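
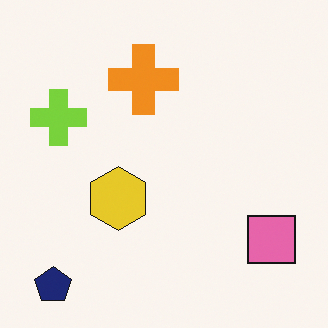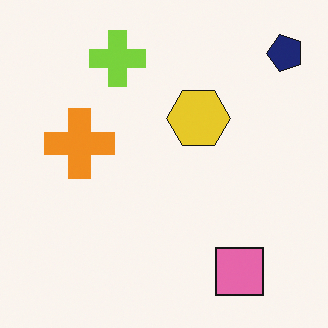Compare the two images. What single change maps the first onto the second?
This is the original image transposed (reflected across the top-left ↔ bottom-right diagonal).

Shapes have swapped their row and column positions — what was in the top-right is now in the bottom-left — a diagonal reflection.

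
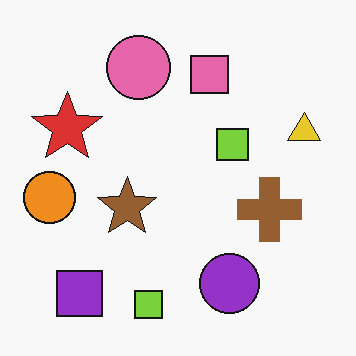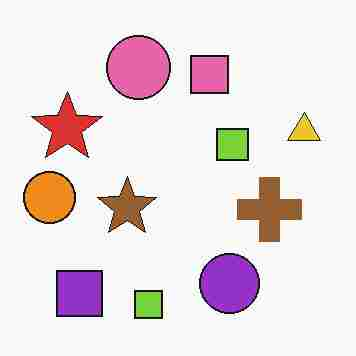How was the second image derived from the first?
It was degraded with heavy JPEG compression.

Blocky 8×8 compression artifacts appear around shape edges and the flat background shows ringing — characteristic JPEG degradation.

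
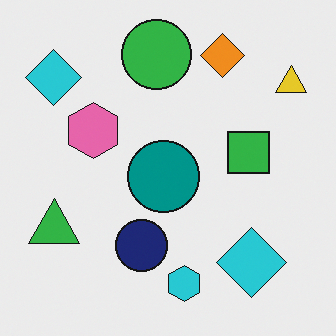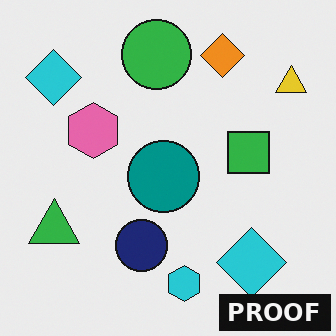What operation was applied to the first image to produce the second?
The image was watermarked with the text "PROOF" in the lower-right corner.

A dark label reading "PROOF" appears in the lower-right corner.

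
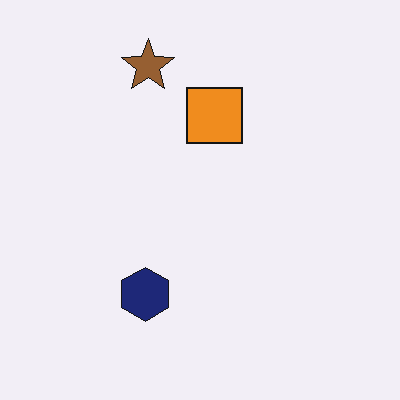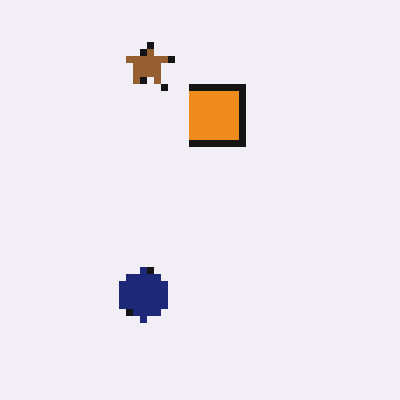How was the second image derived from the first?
It was moderately pixelated.

Shapes are reduced to large square blocks; fine edges and outlines are lost — a downscale-then-upscale (mosaic) effect.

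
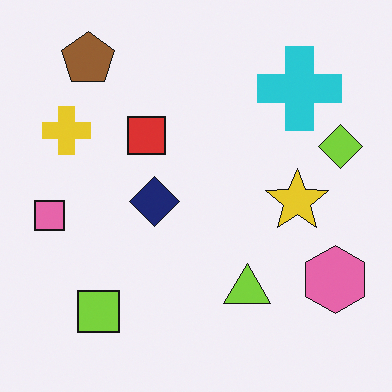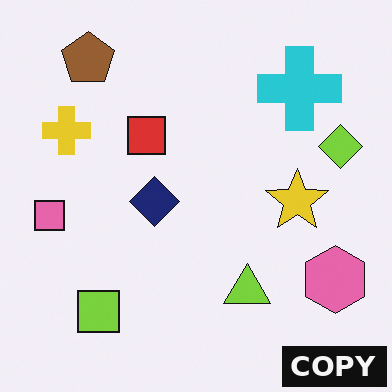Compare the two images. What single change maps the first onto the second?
It was watermarked with the text "COPY" in the lower-right corner.

A dark label reading "COPY" appears in the lower-right corner.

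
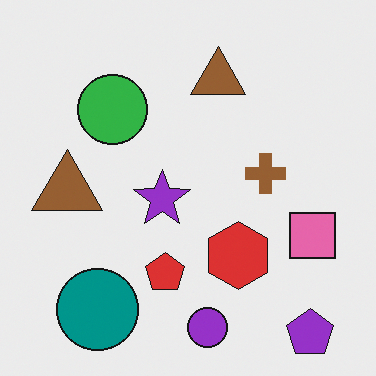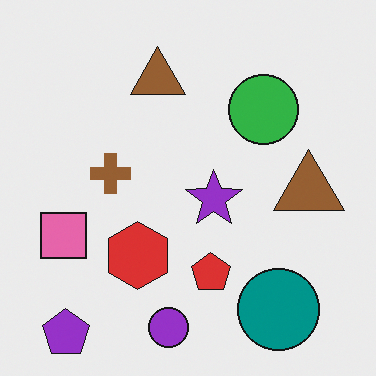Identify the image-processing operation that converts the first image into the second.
The image was flipped horizontally (left ↔ right).

The pink square is in the right of the first image and the left of the second — shapes on opposite sides of the vertical midline have swapped in a mirror flip.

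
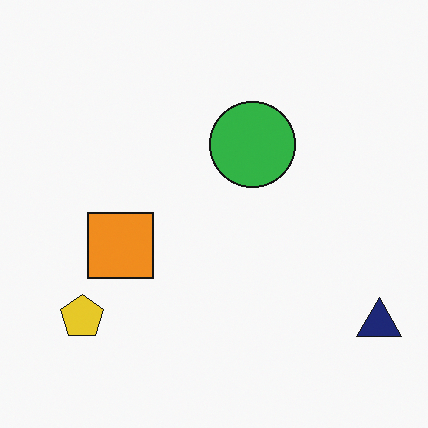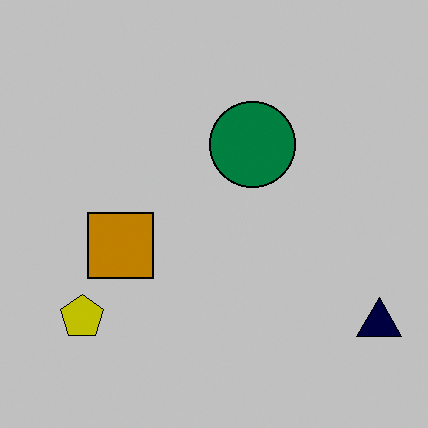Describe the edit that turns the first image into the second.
Heavily posterized to just a handful of flat colors.

Each flat color has snapped to a coarser quantized level — most visibly, the near-white background has dropped to a flat grey.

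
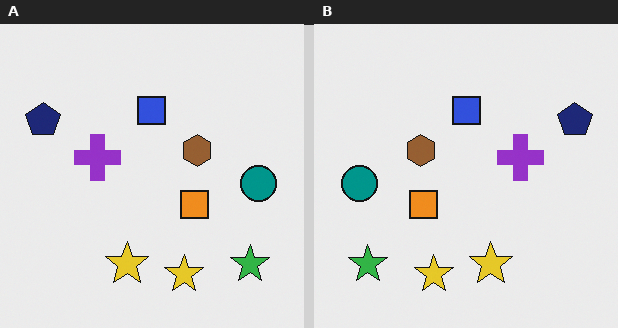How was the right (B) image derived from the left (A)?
The image was flipped horizontally (left ↔ right).

The navy pentagon is in the top-left of the left (A) image and the top-right of the right (B) — shapes on opposite sides of the vertical midline have swapped in a mirror flip.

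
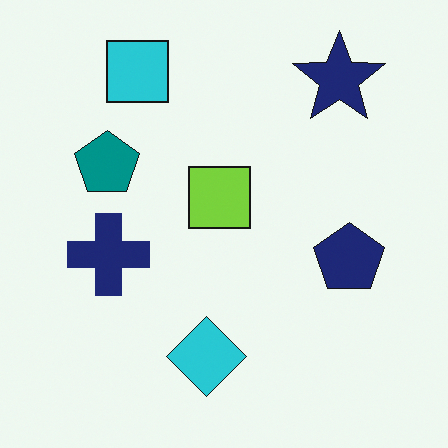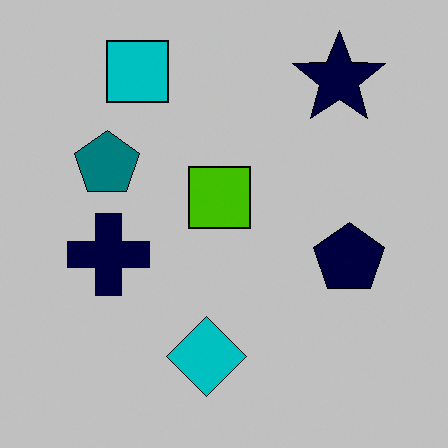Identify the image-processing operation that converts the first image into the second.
It was heavily posterized to just a handful of flat colors.

Each flat color has snapped to a coarser quantized level — most visibly, the near-white background has dropped to a flat grey.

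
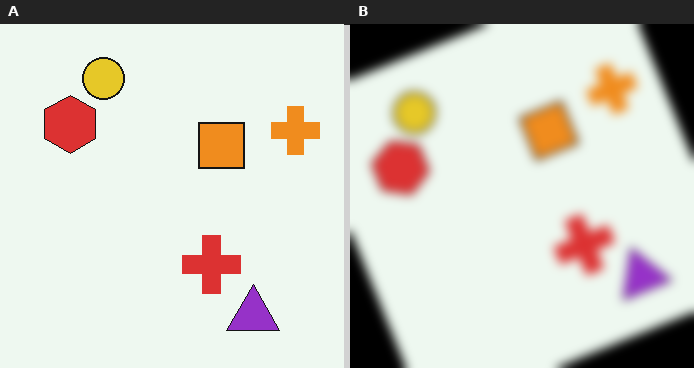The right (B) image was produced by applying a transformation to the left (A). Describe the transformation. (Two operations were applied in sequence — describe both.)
The image was rotated counter-clockwise by a moderate amount, then strongly gaussian-blurred.

Every shape is tilted by the same angle and the image corners show triangular fill wedges — a whole-image rotation by a non-right angle. Shape edges and outlines are uniformly softened across the whole image.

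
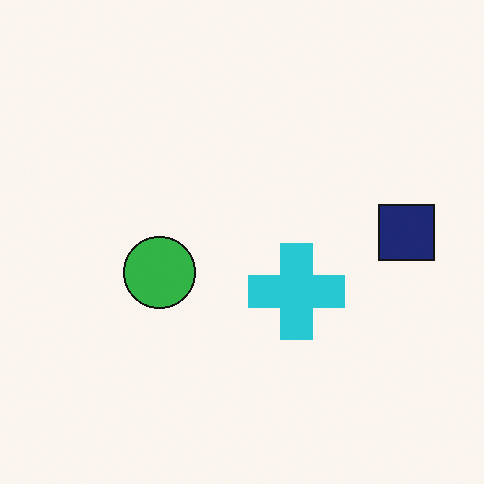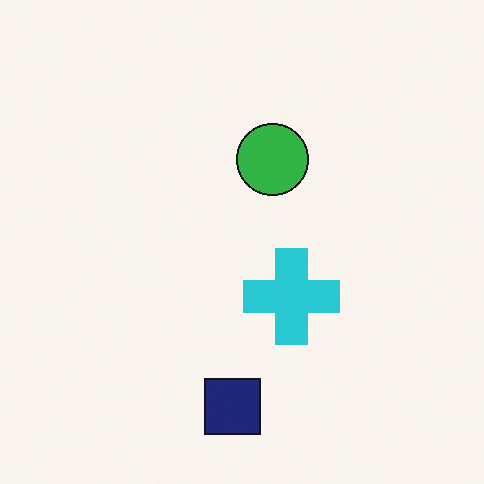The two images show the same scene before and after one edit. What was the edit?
The second image is the first transposed (reflected across the top-left ↔ bottom-right diagonal).

Shapes have swapped their row and column positions — what was in the top-right is now in the bottom-left — a diagonal reflection.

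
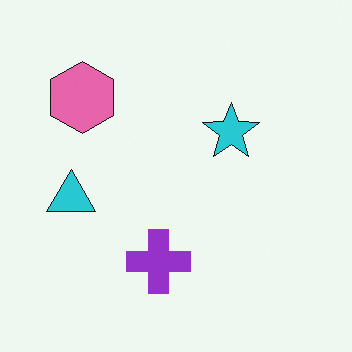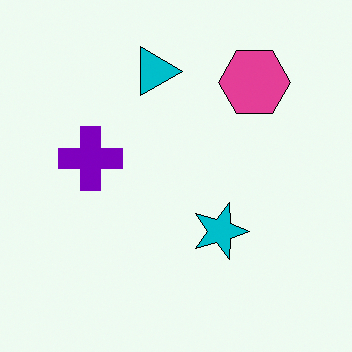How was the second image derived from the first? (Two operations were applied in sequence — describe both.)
This is the original image given slightly increased contrast, then rotated 90° clockwise.

Tones are pushed away from mid-grey across the whole image — a global contrast change. The pink hexagon sits in the top-left of the first image and the top-right of the second — consistent with a whole-image 90° clockwise rotation.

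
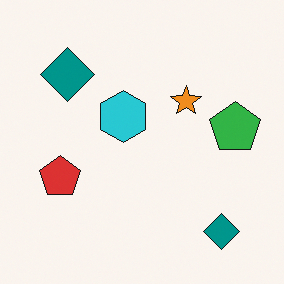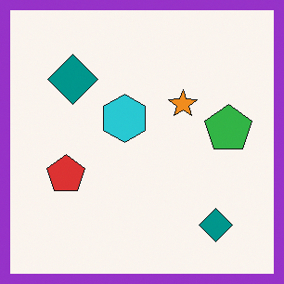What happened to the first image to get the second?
The transformation is: framed with a purple border.

A solid purple frame runs around the edge of the second image, with the content slightly shrunk inside it.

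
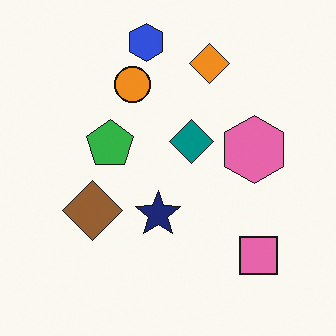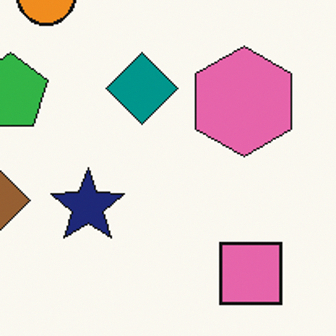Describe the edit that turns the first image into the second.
The second image is the first cropped tightly and scaled back up.

The visible shapes are larger and the field of view is narrower; shapes near the original edges may be partly or wholly outside the frame — a crop-and-rescale.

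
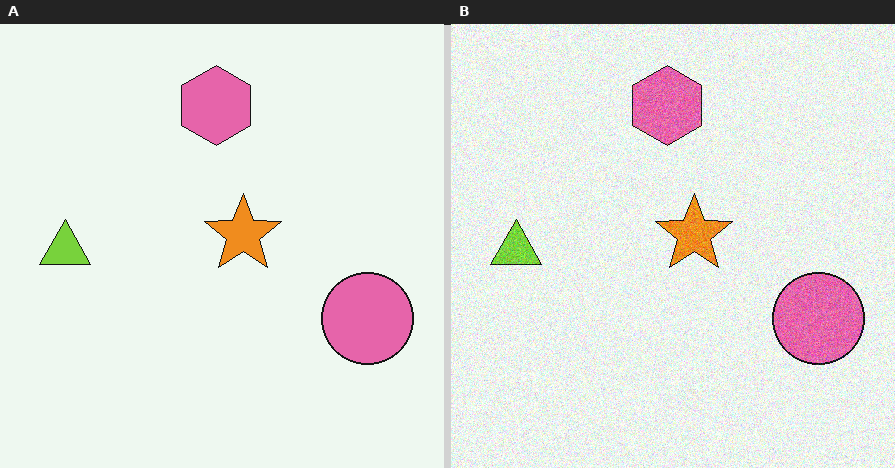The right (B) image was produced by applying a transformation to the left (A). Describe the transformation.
This is the original image degraded with moderate additive noise.

Random speckle covers the whole image, including the flat background.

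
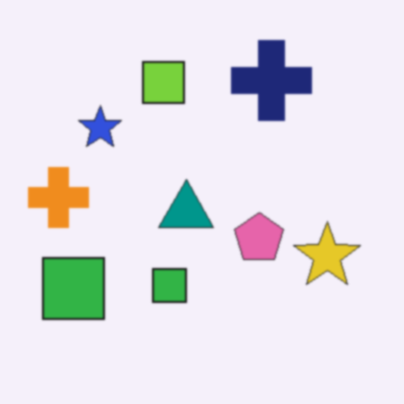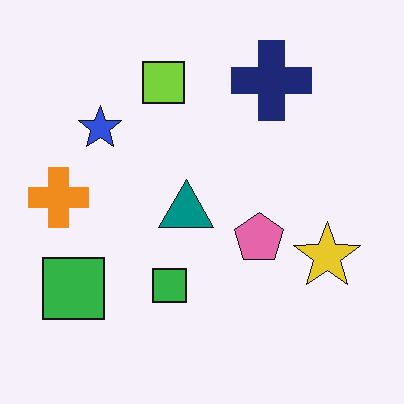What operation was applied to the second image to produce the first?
The transformation is: slightly softened.

Shape edges and outlines are uniformly softened across the whole image.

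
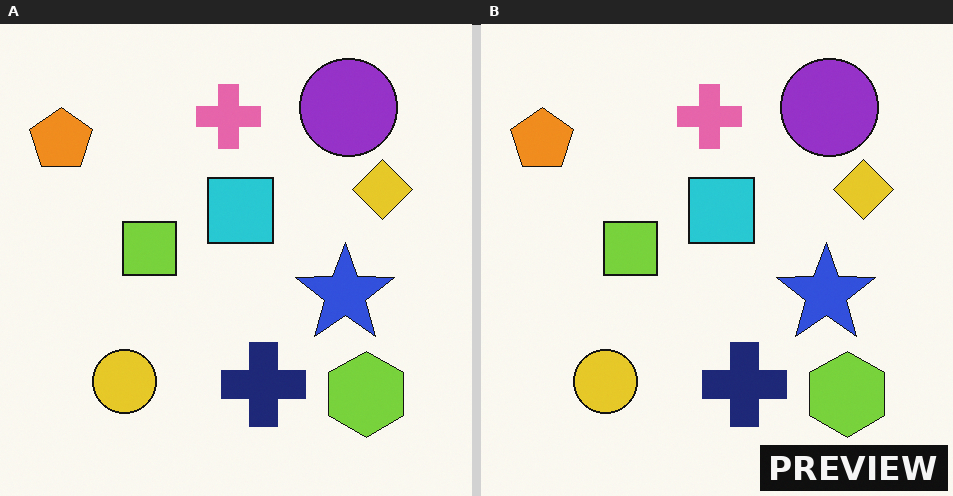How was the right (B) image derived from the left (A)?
It was watermarked with the text "PREVIEW" in the lower-right corner.

A dark label reading "PREVIEW" appears in the lower-right corner.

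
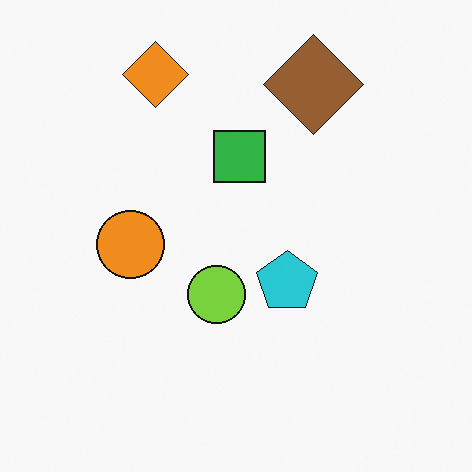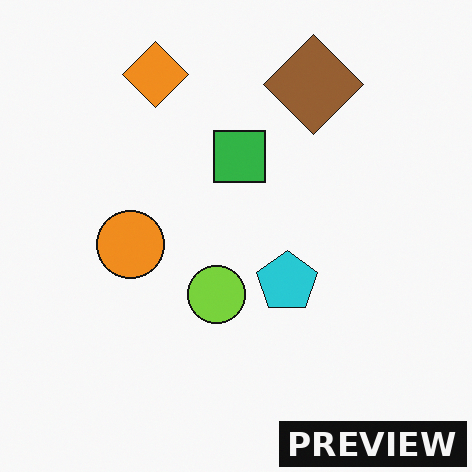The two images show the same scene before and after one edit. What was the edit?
The second image is the first watermarked with the text "PREVIEW" in the lower-right corner.

A dark label reading "PREVIEW" appears in the lower-right corner.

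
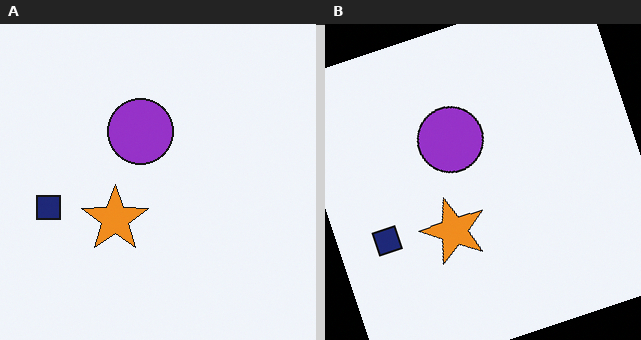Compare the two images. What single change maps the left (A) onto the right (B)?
The transformation is: rotated counter-clockwise by a moderate amount.

Every shape is tilted by the same angle and the image corners show triangular fill wedges — a whole-image rotation by a non-right angle.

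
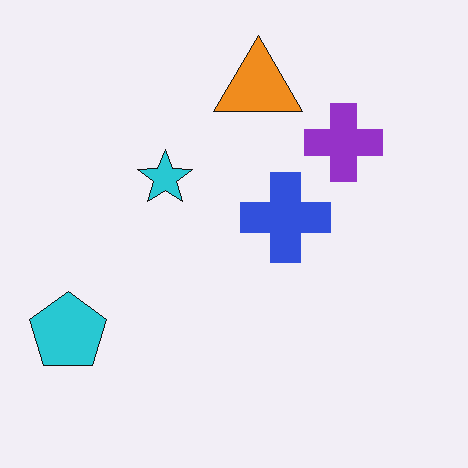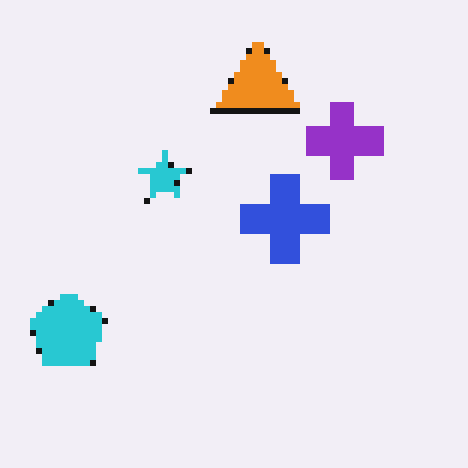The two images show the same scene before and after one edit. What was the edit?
The transformation is: pixelated into visible square blocks.

Shapes are reduced to large square blocks; fine edges and outlines are lost — a downscale-then-upscale (mosaic) effect.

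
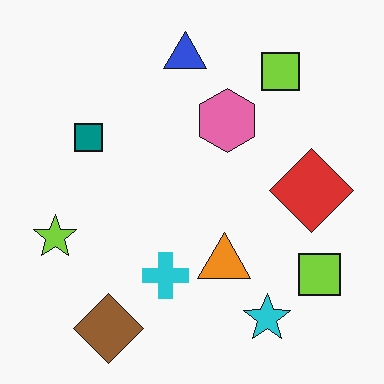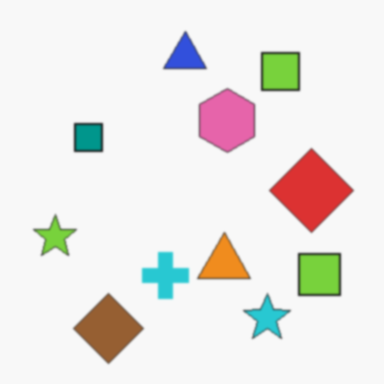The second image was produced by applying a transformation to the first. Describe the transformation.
The second image is the first slightly softened.

Shape edges and outlines are uniformly softened across the whole image.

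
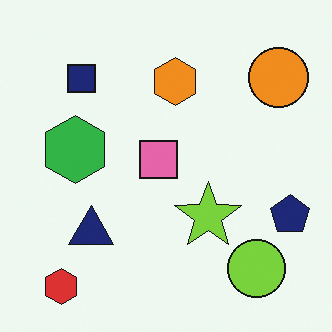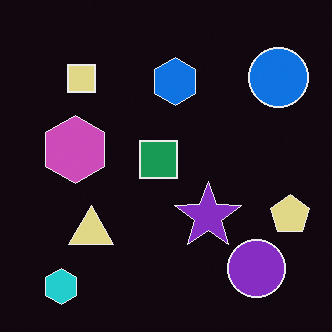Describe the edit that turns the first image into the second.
It was color-inverted (negative).

The light background has become dark and every shape's color is its complement — a photographic negative.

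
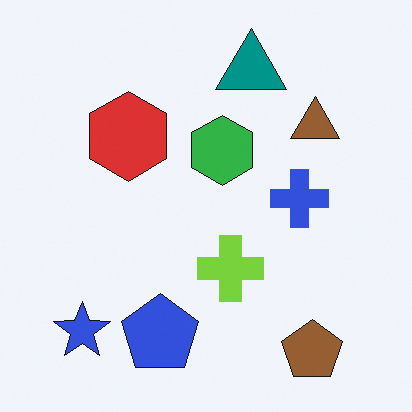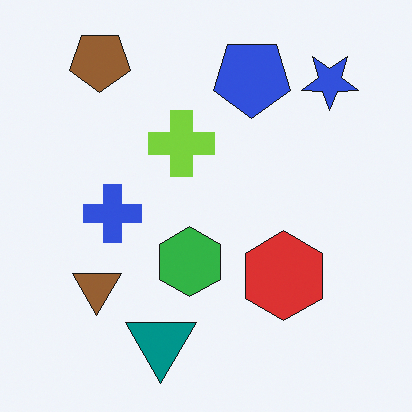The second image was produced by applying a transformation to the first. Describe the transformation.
It was rotated 180°.

The brown pentagon sits in the bottom-right of the first image and the top-left of the second — consistent with a whole-image 180° rotation.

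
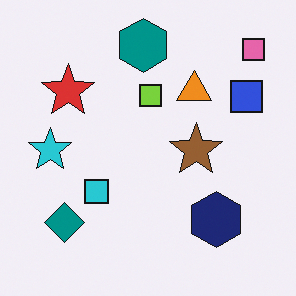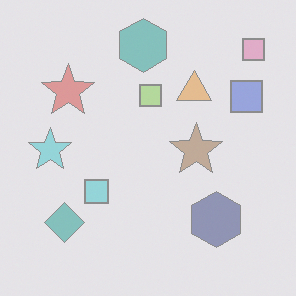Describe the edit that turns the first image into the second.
Washed out (contrast reduced).

Tones are pushed toward mid-grey across the whole image — a global contrast change.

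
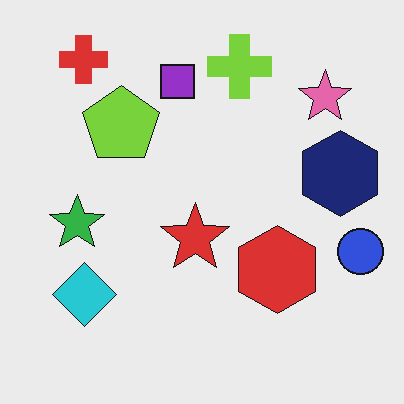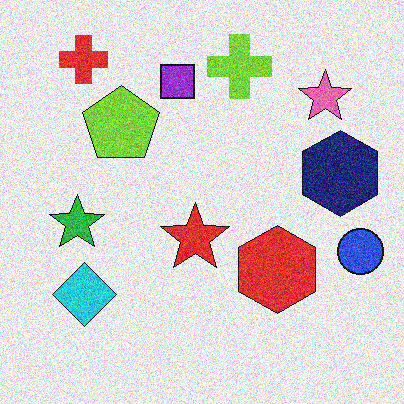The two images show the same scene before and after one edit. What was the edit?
The second image is the first degraded with visible gaussian noise.

Random speckle covers the whole image, including the flat background.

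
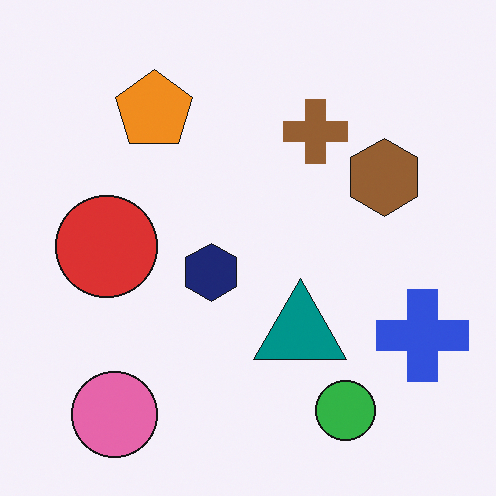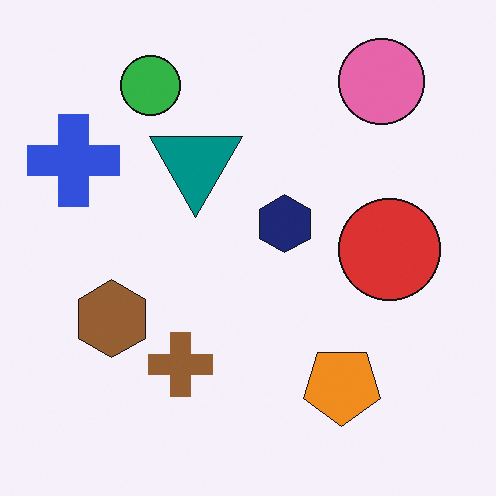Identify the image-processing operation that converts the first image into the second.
The image was rotated 180°.

The pink circle sits in the bottom-left of the first image and the top-right of the second — consistent with a whole-image 180° rotation.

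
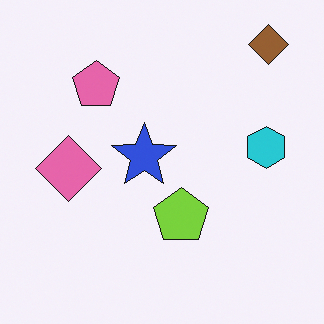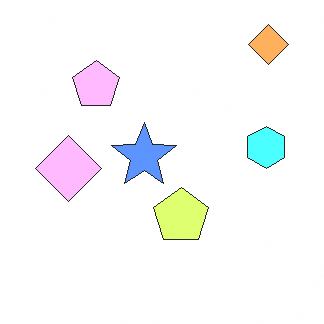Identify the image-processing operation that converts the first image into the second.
The transformation is: substantially brightened.

Every pixel — background and shapes alike — is uniformly brightened.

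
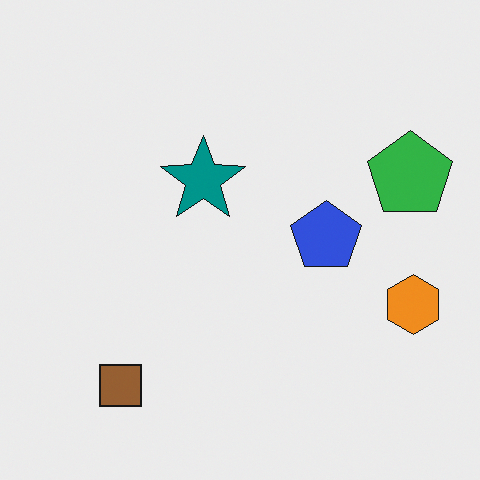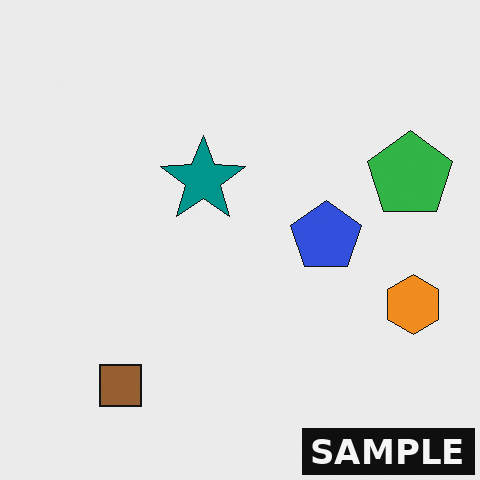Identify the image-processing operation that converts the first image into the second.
The transformation is: watermarked with the text "SAMPLE" in the lower-right corner.

A dark label reading "SAMPLE" appears in the lower-right corner.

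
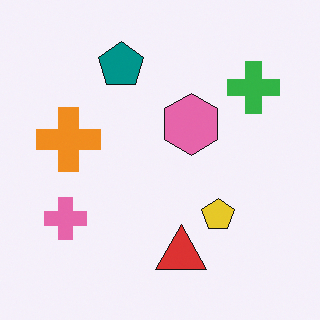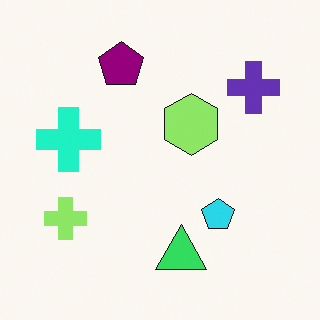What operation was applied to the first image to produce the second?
It was hue-shifted noticeably.

Every shape's color has rotated by the same amount around the hue wheel — a uniform hue shift.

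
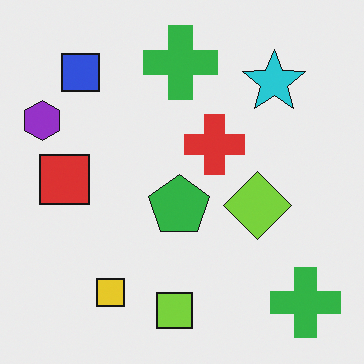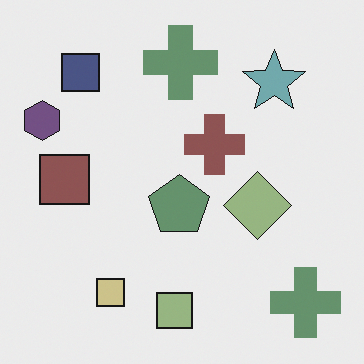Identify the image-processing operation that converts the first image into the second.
The transformation is: made much more muted (saturation change).

All colors are more muted and greyish — a global saturation change.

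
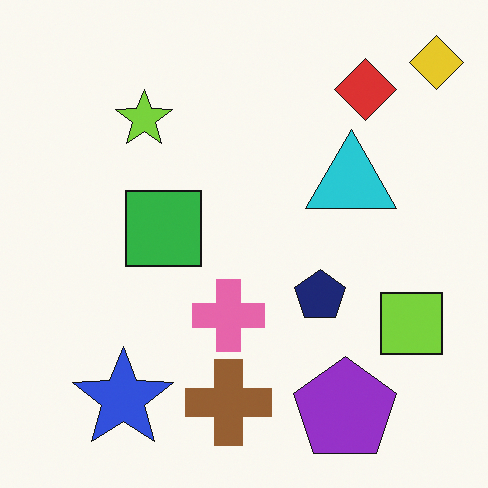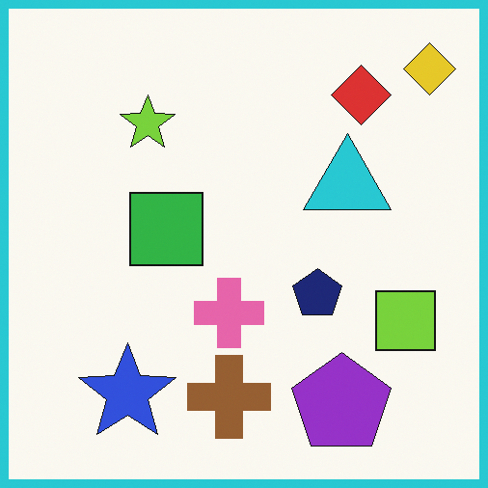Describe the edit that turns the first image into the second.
This is the original image framed with a cyan border.

A solid cyan frame runs around the edge of the second image, with the content slightly shrunk inside it.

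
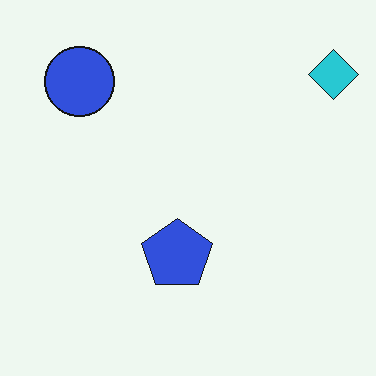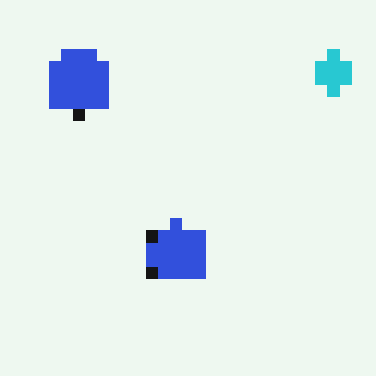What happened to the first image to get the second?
Coarsely pixelated.

Shapes are reduced to large square blocks; fine edges and outlines are lost — a downscale-then-upscale (mosaic) effect.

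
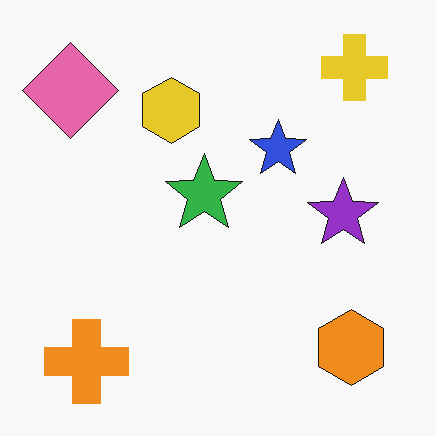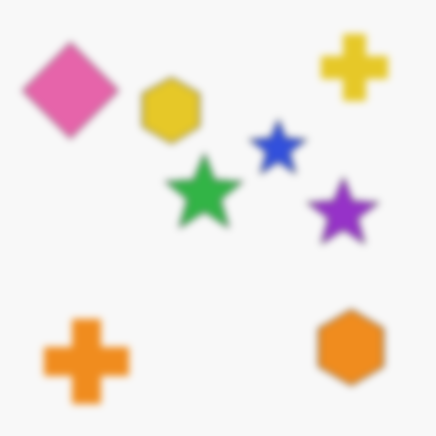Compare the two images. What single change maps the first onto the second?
Moderately blurred.

Shape edges and outlines are uniformly softened across the whole image.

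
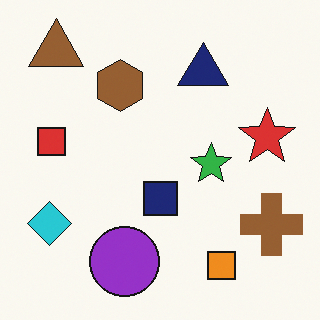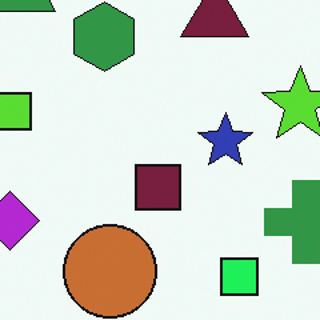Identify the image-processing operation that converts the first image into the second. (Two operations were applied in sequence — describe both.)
Hue-shifted through roughly a third of the color wheel, then cropped to a modestly smaller region and rescaled.

Every shape's color has rotated by the same amount around the hue wheel — a uniform hue shift. The visible shapes are larger and the field of view is narrower; shapes near the original edges may be partly or wholly outside the frame — a crop-and-rescale.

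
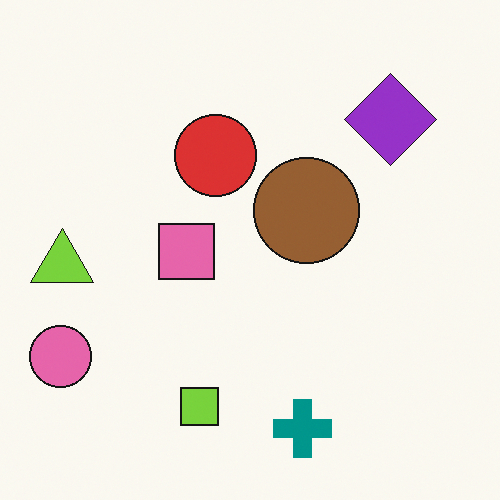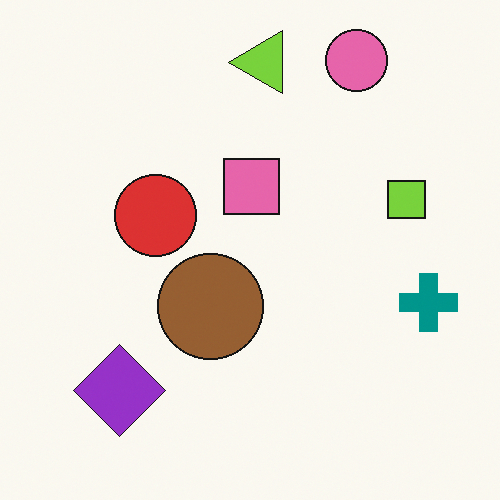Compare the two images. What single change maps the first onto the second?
The transformation is: transposed (reflected across the top-left ↔ bottom-right diagonal).

Shapes have swapped their row and column positions — what was in the top-right is now in the bottom-left — a diagonal reflection.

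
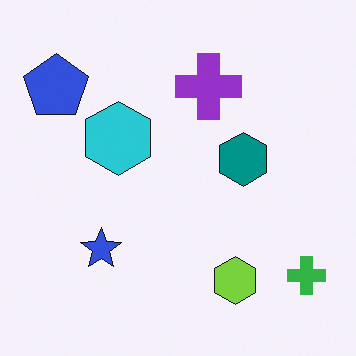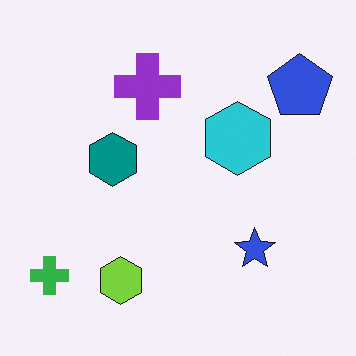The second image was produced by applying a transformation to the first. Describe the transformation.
Flipped horizontally (left ↔ right).

The green cross is in the bottom-right of the first image and the bottom-left of the second — shapes on opposite sides of the vertical midline have swapped in a mirror flip.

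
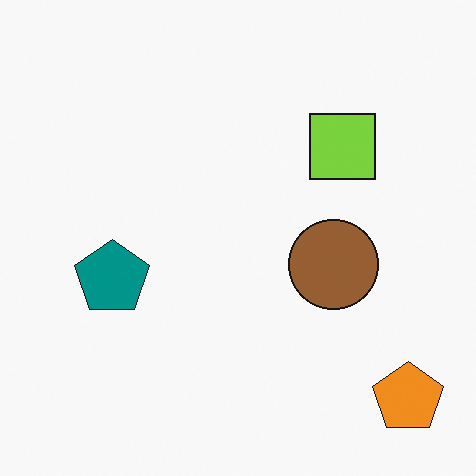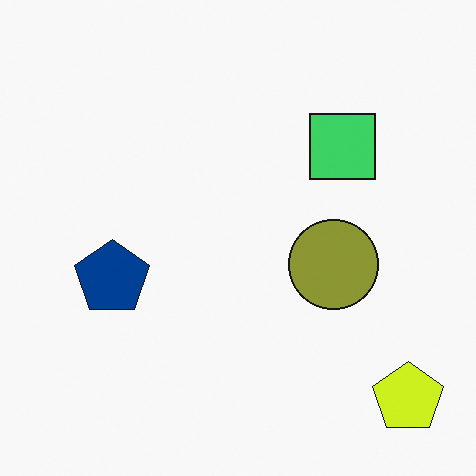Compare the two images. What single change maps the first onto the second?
The second image is the first hue-shifted slightly.

Every shape's color has rotated by the same amount around the hue wheel — a uniform hue shift.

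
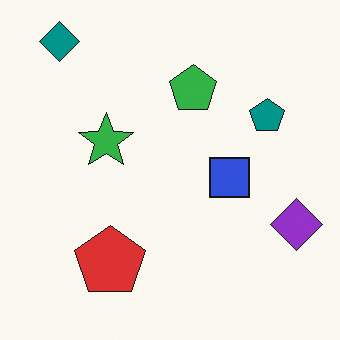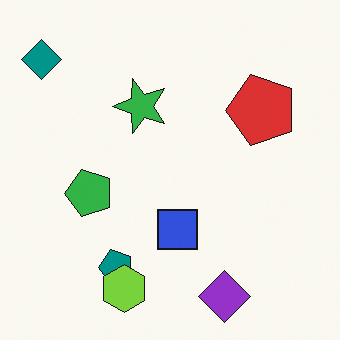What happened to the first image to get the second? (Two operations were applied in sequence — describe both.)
This is the original image transposed (reflected across the top-left ↔ bottom-right diagonal), then overlaid with an additional lime hexagon.

Shapes have swapped their row and column positions — what was in the top-right is now in the bottom-left — a diagonal reflection. A lime hexagon appears in the second image that is absent from the first.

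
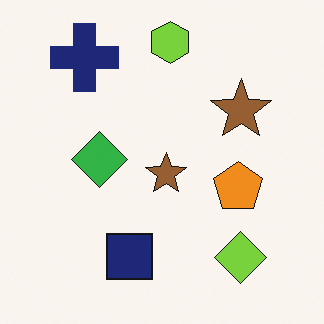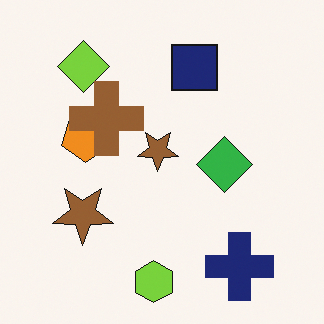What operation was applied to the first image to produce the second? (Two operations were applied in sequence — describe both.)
Rotated 180°, then overlaid with an additional brown cross.

The navy cross sits in the top-left of the first image and the bottom-right of the second — consistent with a whole-image 180° rotation. A brown cross appears in the second image that is absent from the first.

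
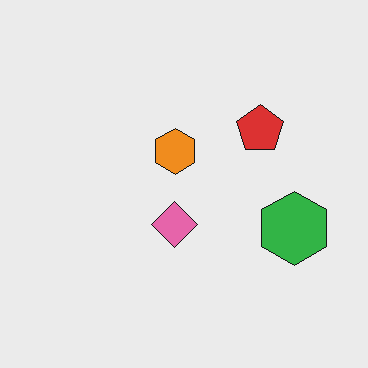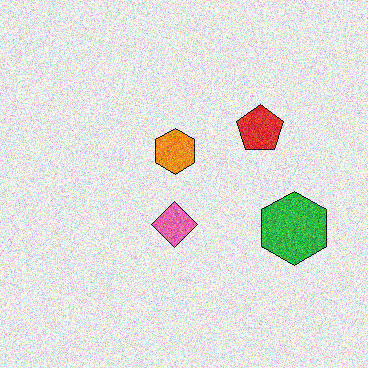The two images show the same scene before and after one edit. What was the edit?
This is the original image degraded with strong gaussian noise.

Random speckle covers the whole image, including the flat background.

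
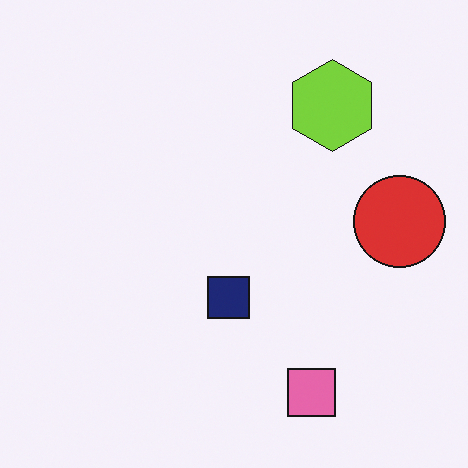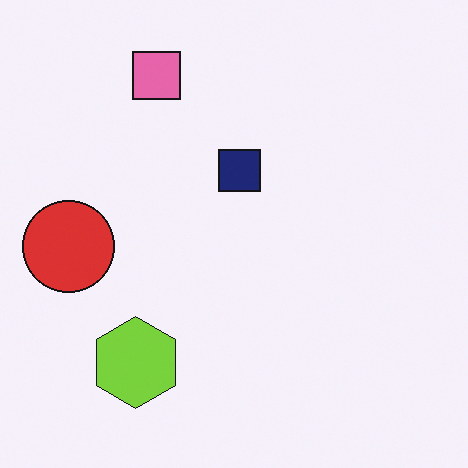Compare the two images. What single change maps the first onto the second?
It was rotated 180°.

The pink square sits in the bottom of the first image and the top of the second — consistent with a whole-image 180° rotation.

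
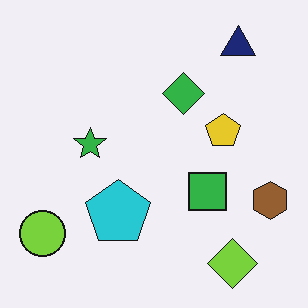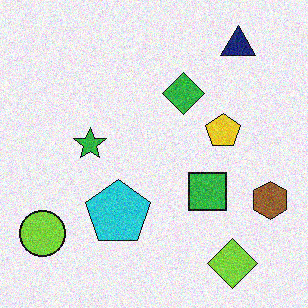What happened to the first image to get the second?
The second image is the first degraded with visible gaussian noise.

Random speckle covers the whole image, including the flat background.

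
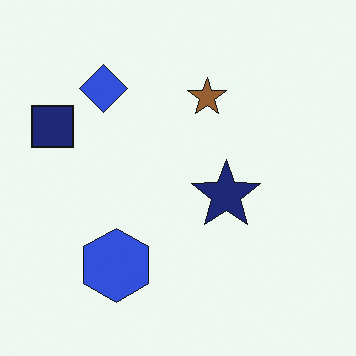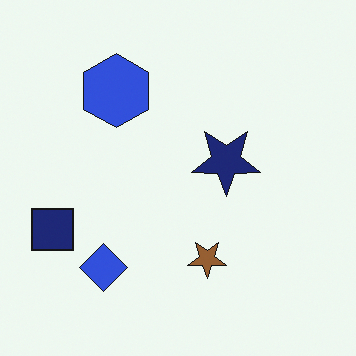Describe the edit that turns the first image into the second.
The image was flipped vertically (top ↔ bottom).

The blue diamond is in the top-left of the first image and the bottom-left of the second — shapes on opposite sides of the horizontal midline have swapped in a mirror flip.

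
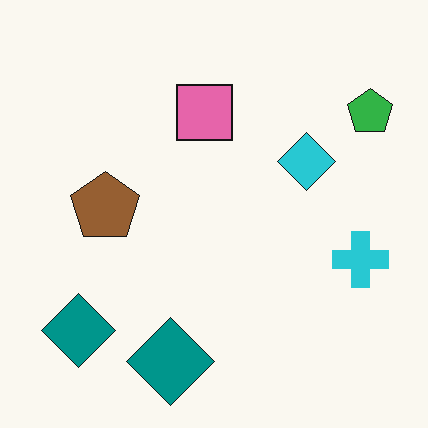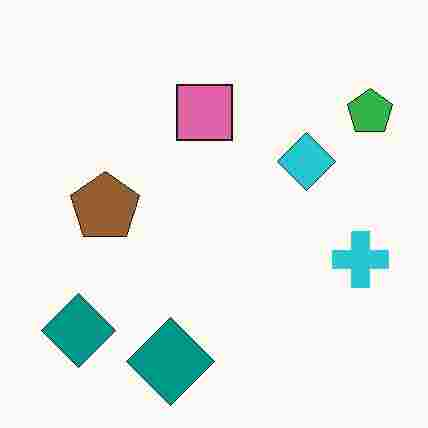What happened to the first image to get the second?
It was degraded with heavy JPEG compression.

Blocky 8×8 compression artifacts appear around shape edges and the flat background shows ringing — characteristic JPEG degradation.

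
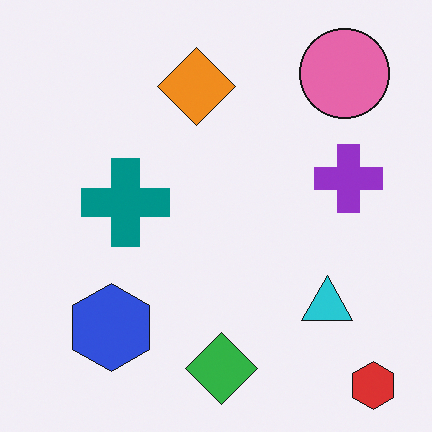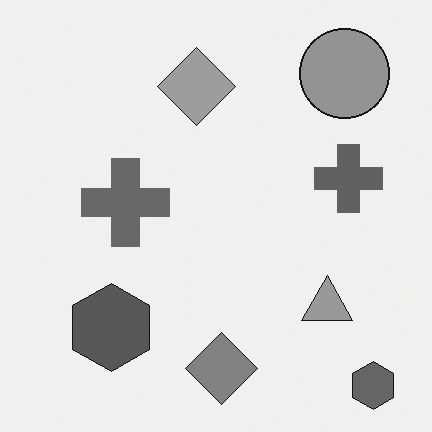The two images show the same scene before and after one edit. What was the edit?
It was converted to grayscale.

All color is removed — every shape is now a shade of grey.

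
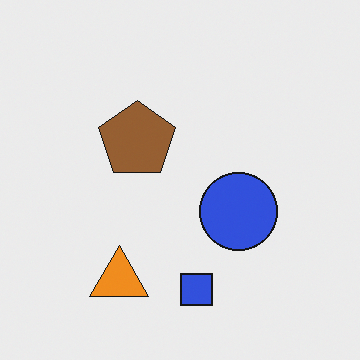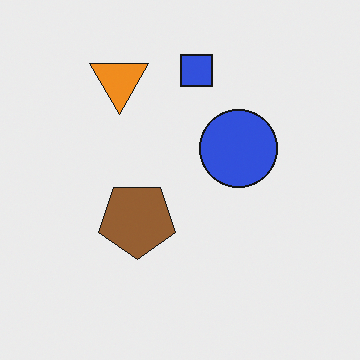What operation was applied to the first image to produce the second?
The image was flipped vertically (top ↔ bottom).

The blue square is in the bottom of the first image and the top of the second — shapes on opposite sides of the horizontal midline have swapped in a mirror flip.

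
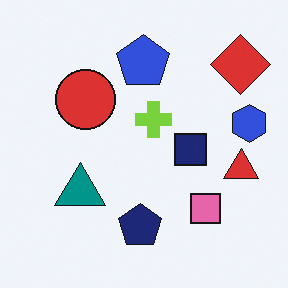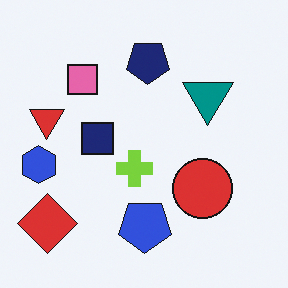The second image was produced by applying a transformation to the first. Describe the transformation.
Rotated 180°.

The red diamond sits in the top-right of the first image and the bottom-left of the second — consistent with a whole-image 180° rotation.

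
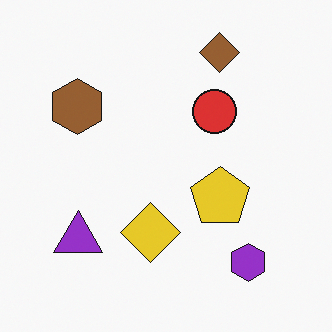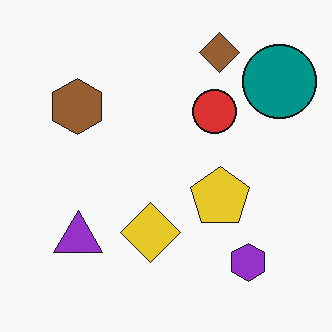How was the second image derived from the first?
The image was overlaid with an additional teal circle.

A teal circle appears in the second image that is absent from the first.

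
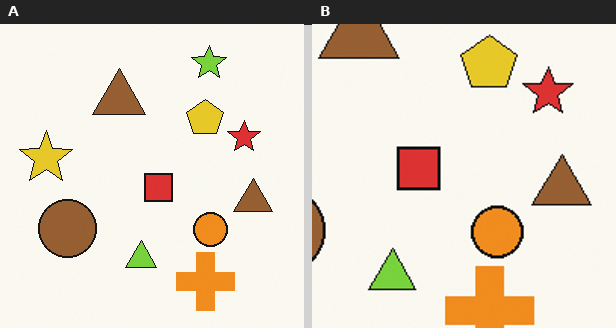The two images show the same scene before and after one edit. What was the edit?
The transformation is: cropped slightly and scaled back up.

The visible shapes are larger and the field of view is narrower; shapes near the original edges may be partly or wholly outside the frame — a crop-and-rescale.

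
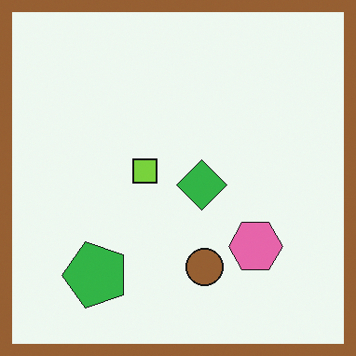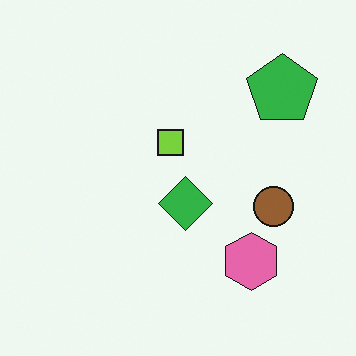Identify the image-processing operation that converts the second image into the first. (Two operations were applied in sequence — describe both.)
The first image is the second transposed (reflected across the top-left ↔ bottom-right diagonal), then framed with a brown border.

Shapes have swapped their row and column positions — what was in the top-right is now in the bottom-left — a diagonal reflection. A solid brown frame runs around the edge of the first image, with the content slightly shrunk inside it.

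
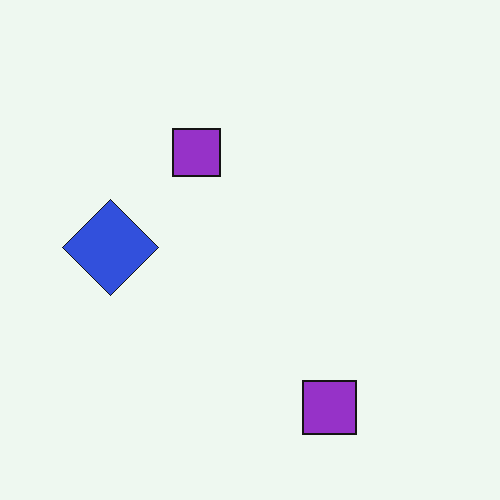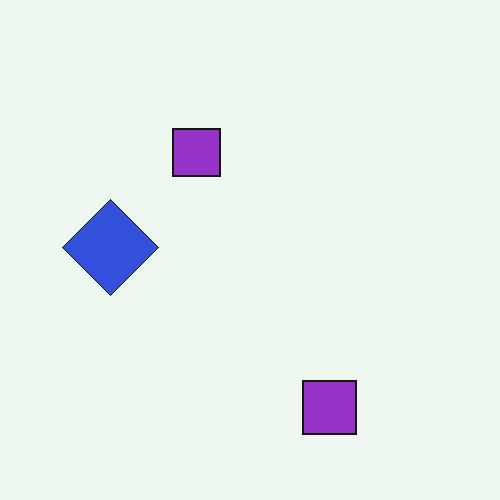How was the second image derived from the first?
This is the original image given moderate JPEG compression.

Blocky 8×8 compression artifacts appear around shape edges and the flat background shows ringing — characteristic JPEG degradation.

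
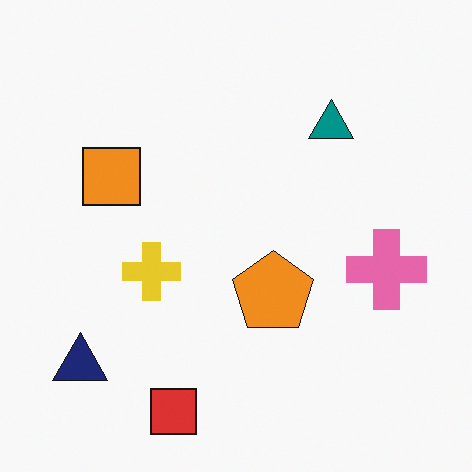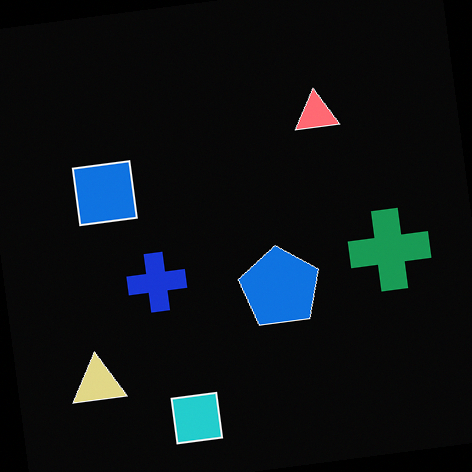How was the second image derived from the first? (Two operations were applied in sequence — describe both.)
The image was color-inverted (negative), then rotated counter-clockwise by a slight angle.

The light background has become dark and every shape's color is its complement — a photographic negative. Every shape is tilted by the same angle and the image corners show triangular fill wedges — a whole-image rotation by a non-right angle.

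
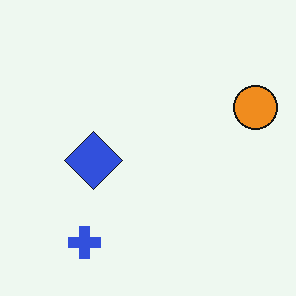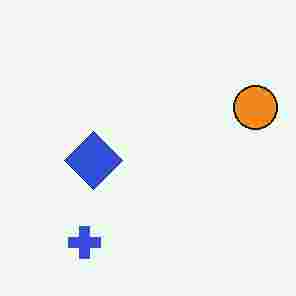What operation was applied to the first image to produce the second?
The transformation is: heavily JPEG-compressed with obvious blocking artifacts.

Blocky 8×8 compression artifacts appear around shape edges and the flat background shows ringing — characteristic JPEG degradation.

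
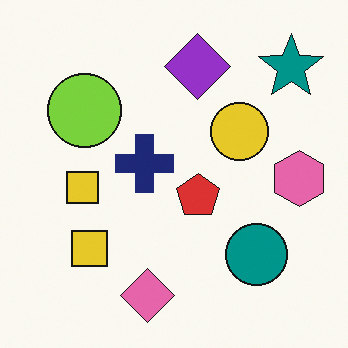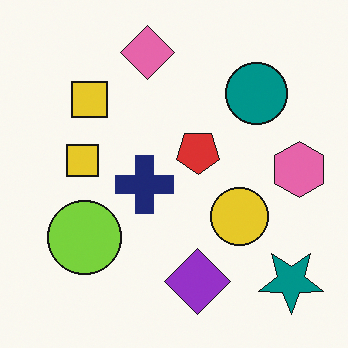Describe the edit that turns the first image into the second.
The second image is the first flipped vertically (top ↔ bottom).

The pink diamond is in the bottom of the first image and the top of the second — shapes on opposite sides of the horizontal midline have swapped in a mirror flip.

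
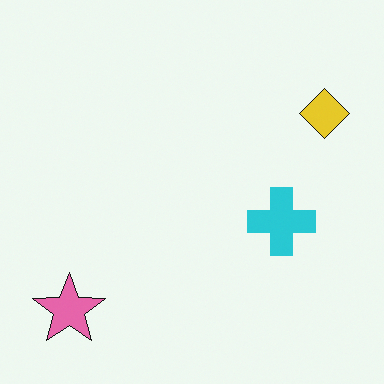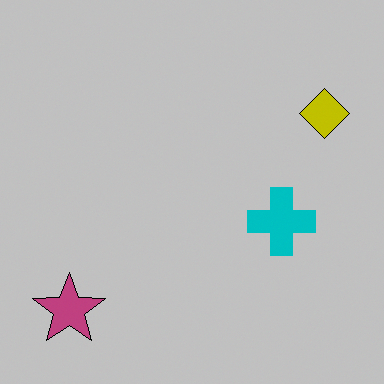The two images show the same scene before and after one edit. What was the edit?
This is the original image aggressively posterized.

Each flat color has snapped to a coarser quantized level — most visibly, the near-white background has dropped to a flat grey.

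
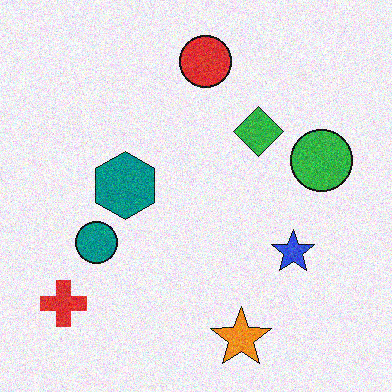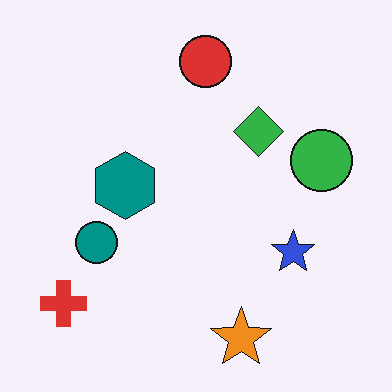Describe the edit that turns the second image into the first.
It was degraded with visible gaussian noise.

Random speckle covers the whole image, including the flat background.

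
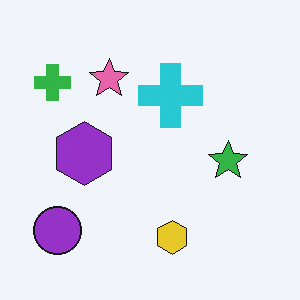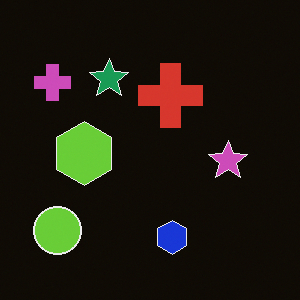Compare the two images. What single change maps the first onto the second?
This is the original image color-inverted (negative).

The light background has become dark and every shape's color is its complement — a photographic negative.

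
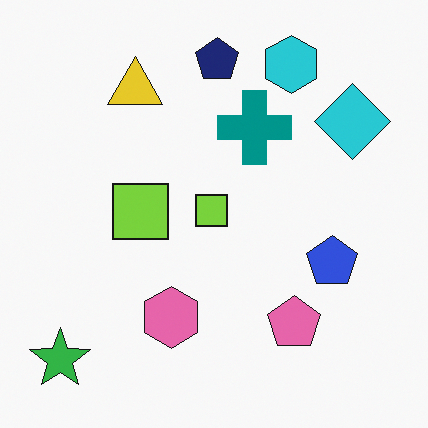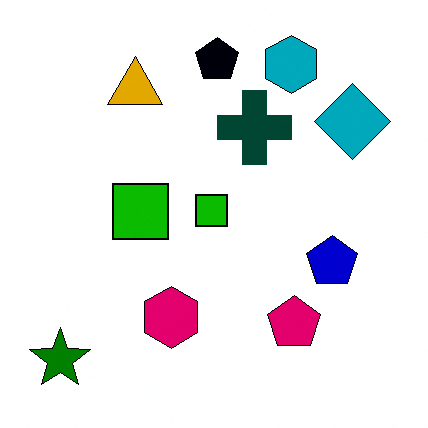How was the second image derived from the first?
It was boosted in contrast.

Tones are pushed away from mid-grey across the whole image — a global contrast change.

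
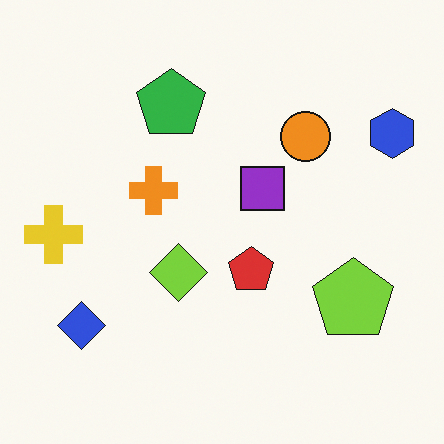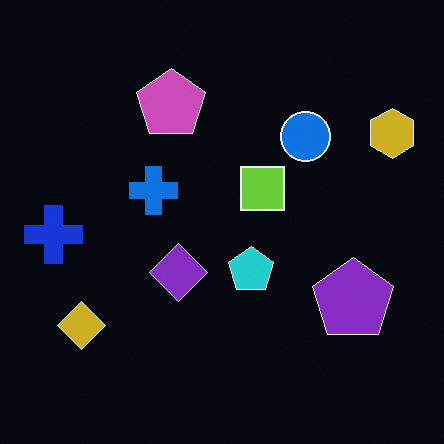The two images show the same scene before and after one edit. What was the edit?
The second image is the first color-inverted (negative).

The light background has become dark and every shape's color is its complement — a photographic negative.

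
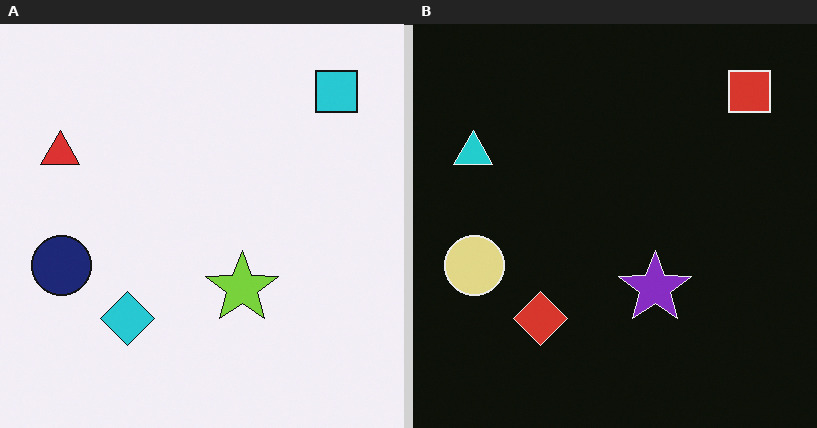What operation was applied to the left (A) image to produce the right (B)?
The image was color-inverted (negative).

The light background has become dark and every shape's color is its complement — a photographic negative.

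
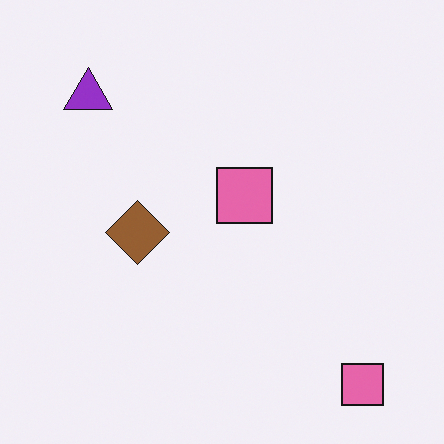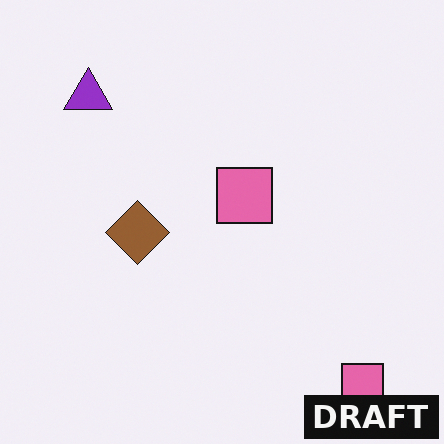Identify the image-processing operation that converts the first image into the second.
The transformation is: watermarked with the text "DRAFT" in the lower-right corner.

A dark label reading "DRAFT" appears in the lower-right corner.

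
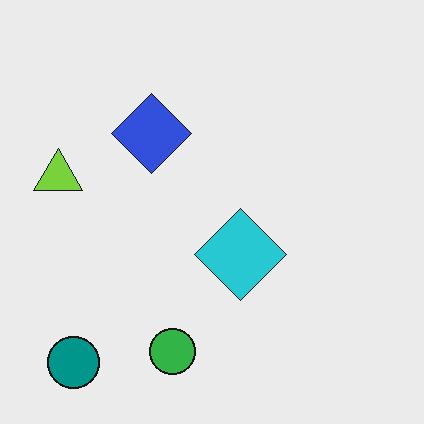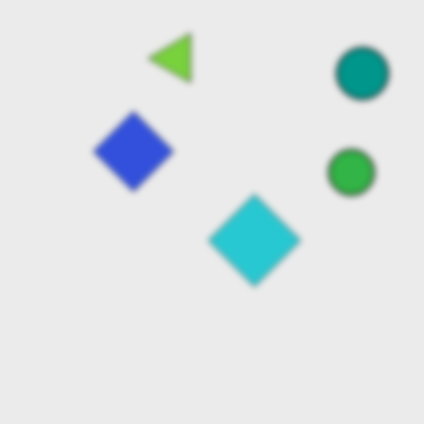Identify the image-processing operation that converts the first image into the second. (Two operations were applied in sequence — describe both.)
The transformation is: moderately blurred, then transposed (reflected across the top-left ↔ bottom-right diagonal).

Shape edges and outlines are uniformly softened across the whole image. Shapes have swapped their row and column positions — what was in the top-right is now in the bottom-left — a diagonal reflection.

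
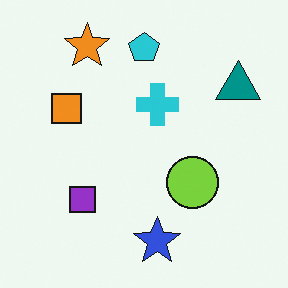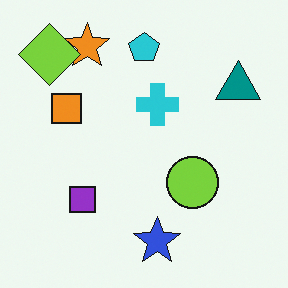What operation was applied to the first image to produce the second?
Overlaid with an additional lime diamond.

A lime diamond appears in the second image that is absent from the first.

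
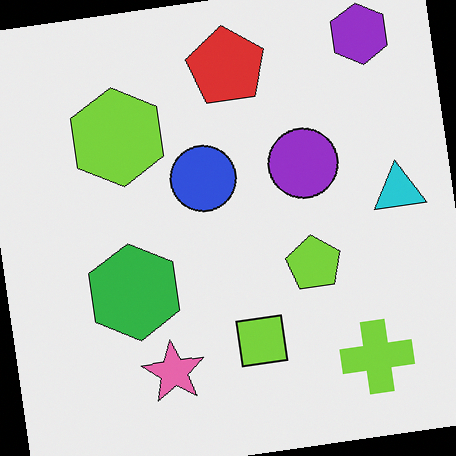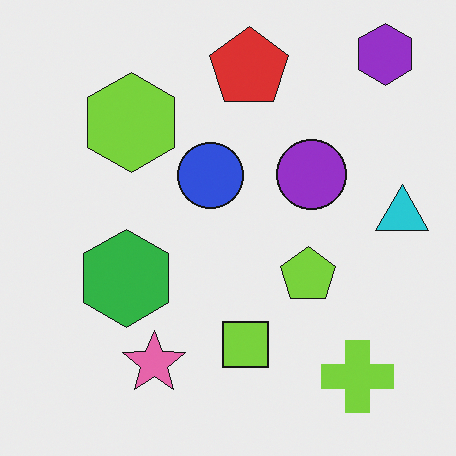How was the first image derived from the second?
Rotated counter-clockwise by a small amount.

Every shape is tilted by the same angle and the image corners show triangular fill wedges — a whole-image rotation by a non-right angle.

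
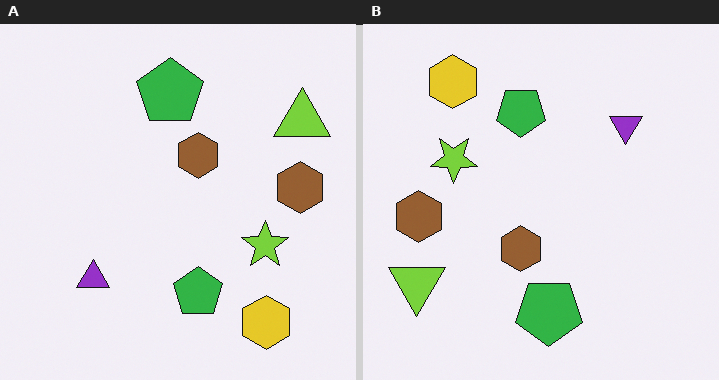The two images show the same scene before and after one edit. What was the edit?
The right (B) image is the left (A) rotated 180°.

The yellow hexagon sits in the bottom-right of the left (A) image and the top-left of the right (B) — consistent with a whole-image 180° rotation.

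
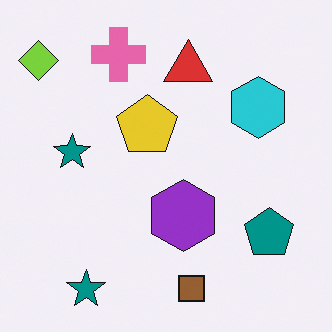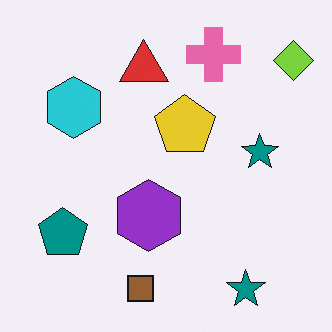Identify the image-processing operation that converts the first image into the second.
This is the original image flipped horizontally (left ↔ right).

The lime diamond is in the top-left of the first image and the top-right of the second — shapes on opposite sides of the vertical midline have swapped in a mirror flip.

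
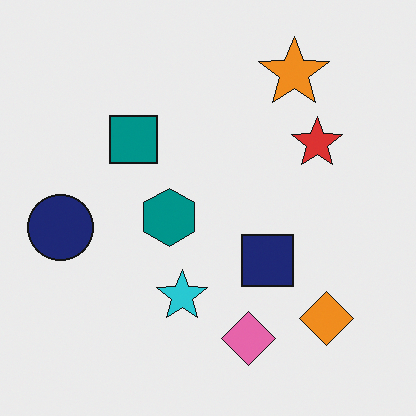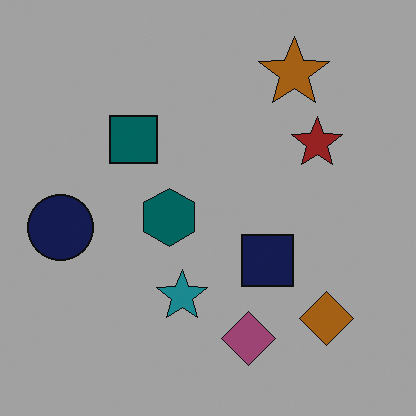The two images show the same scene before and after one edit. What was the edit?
Substantially darkened.

Every pixel — background and shapes alike — is uniformly darkened.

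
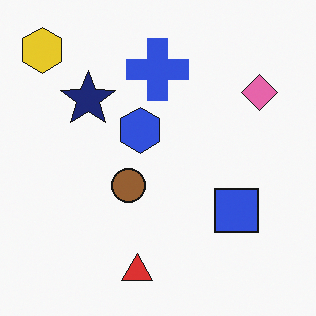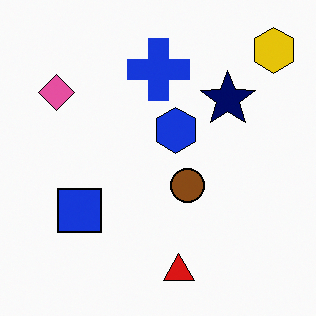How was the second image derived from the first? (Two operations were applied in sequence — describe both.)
The transformation is: given slightly increased contrast, then flipped horizontally (left ↔ right).

Tones are pushed away from mid-grey across the whole image — a global contrast change. The yellow hexagon is in the top-left of the first image and the top-right of the second — shapes on opposite sides of the vertical midline have swapped in a mirror flip.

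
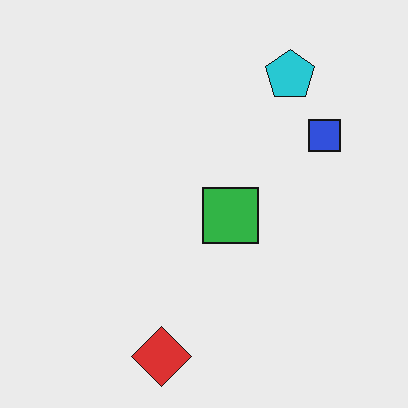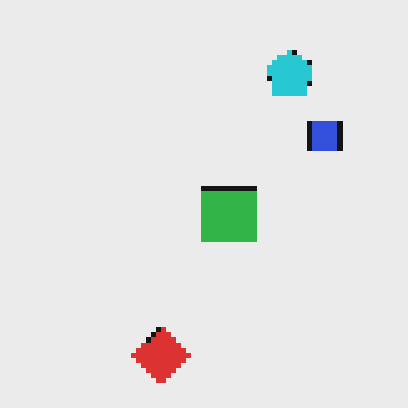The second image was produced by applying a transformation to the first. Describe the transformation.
The image was mildly pixelated.

Shapes are reduced to large square blocks; fine edges and outlines are lost — a downscale-then-upscale (mosaic) effect.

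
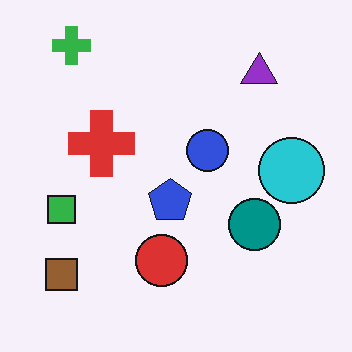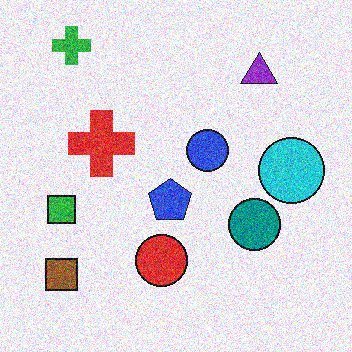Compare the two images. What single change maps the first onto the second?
Degraded with strong gaussian noise.

Random speckle covers the whole image, including the flat background.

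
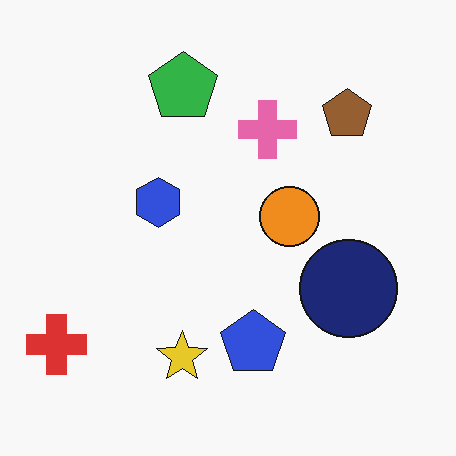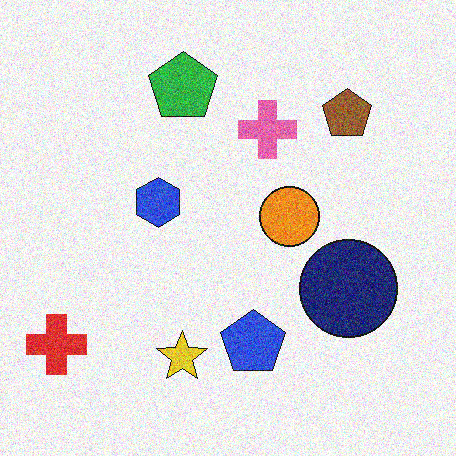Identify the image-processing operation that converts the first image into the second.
The transformation is: degraded with moderate additive noise.

Random speckle covers the whole image, including the flat background.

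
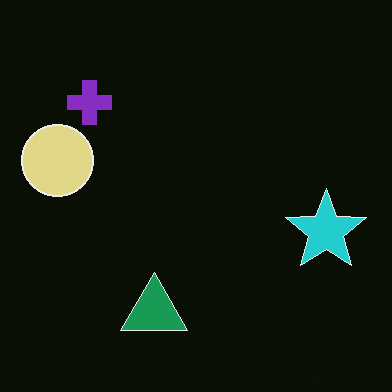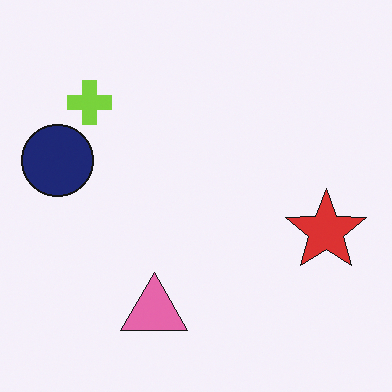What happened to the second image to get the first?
This is the original image color-inverted (negative).

The light background has become dark and every shape's color is its complement — a photographic negative.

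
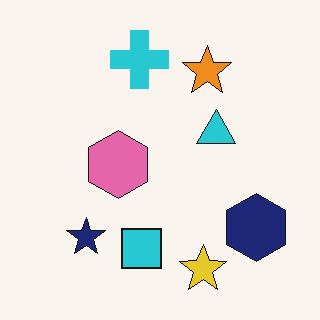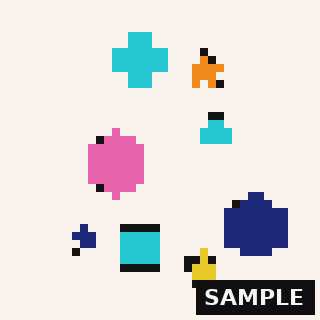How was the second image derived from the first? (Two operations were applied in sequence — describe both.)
The image was pixelated into visible square blocks, then watermarked with the text "SAMPLE" in the lower-right corner.

Shapes are reduced to large square blocks; fine edges and outlines are lost — a downscale-then-upscale (mosaic) effect. A dark label reading "SAMPLE" appears in the lower-right corner.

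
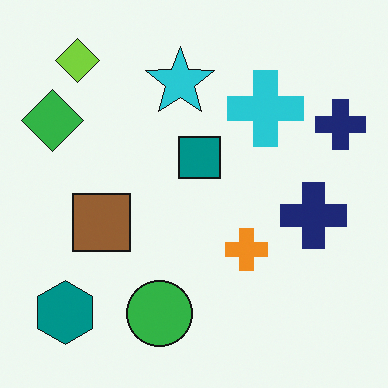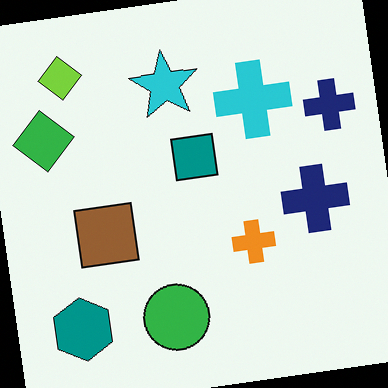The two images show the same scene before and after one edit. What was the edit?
Rotated counter-clockwise by a few degrees.

Every shape is tilted by the same angle and the image corners show triangular fill wedges — a whole-image rotation by a non-right angle.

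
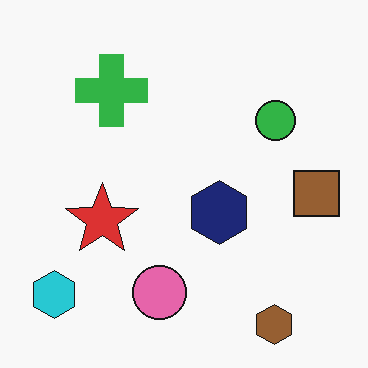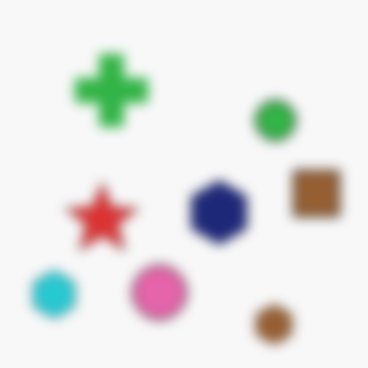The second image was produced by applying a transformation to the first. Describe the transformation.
The image was heavily blurred.

Shape edges and outlines are uniformly softened across the whole image.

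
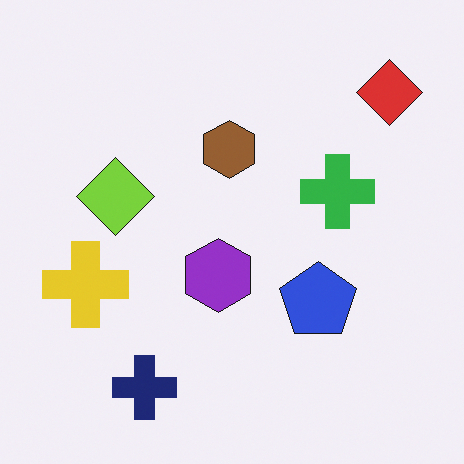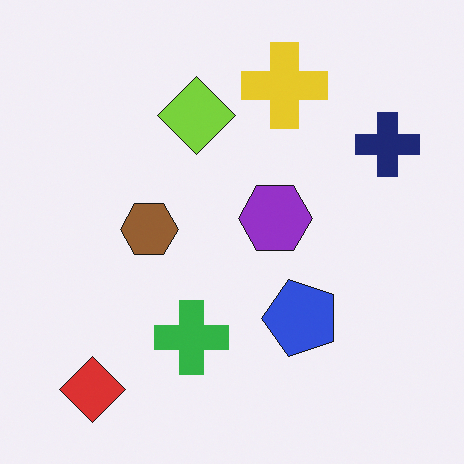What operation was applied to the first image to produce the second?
The transformation is: transposed (reflected across the top-left ↔ bottom-right diagonal).

Shapes have swapped their row and column positions — what was in the top-right is now in the bottom-left — a diagonal reflection.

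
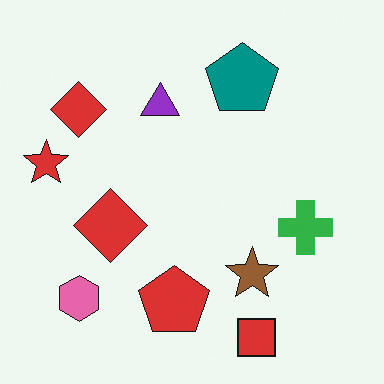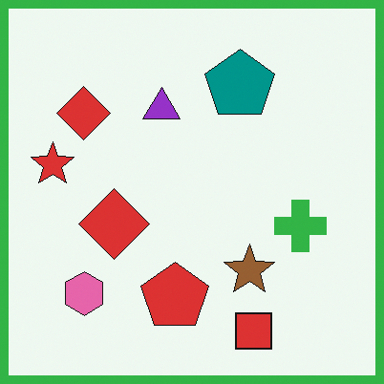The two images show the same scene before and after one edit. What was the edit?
This is the original image framed with a green border.

A solid green frame runs around the edge of the second image, with the content slightly shrunk inside it.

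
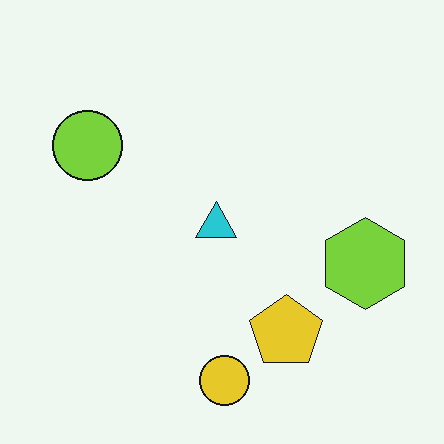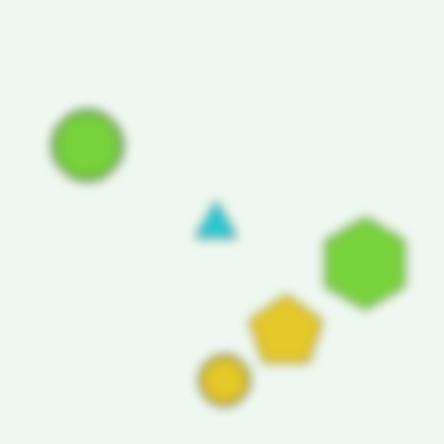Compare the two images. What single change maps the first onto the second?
The transformation is: strongly gaussian-blurred.

Shape edges and outlines are uniformly softened across the whole image.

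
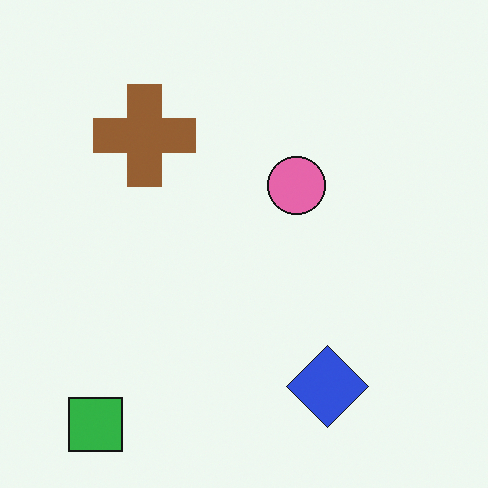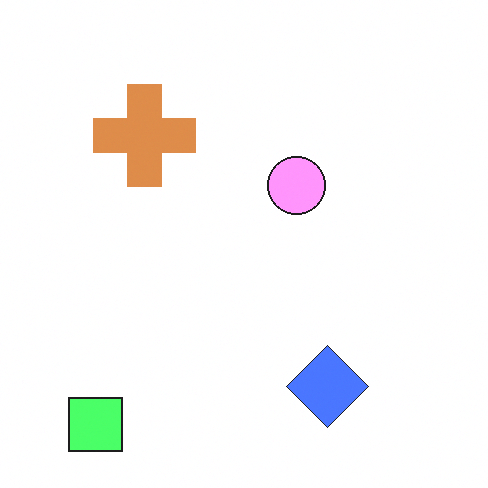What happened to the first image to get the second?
The transformation is: brightened a lot.

Every pixel — background and shapes alike — is uniformly brightened.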